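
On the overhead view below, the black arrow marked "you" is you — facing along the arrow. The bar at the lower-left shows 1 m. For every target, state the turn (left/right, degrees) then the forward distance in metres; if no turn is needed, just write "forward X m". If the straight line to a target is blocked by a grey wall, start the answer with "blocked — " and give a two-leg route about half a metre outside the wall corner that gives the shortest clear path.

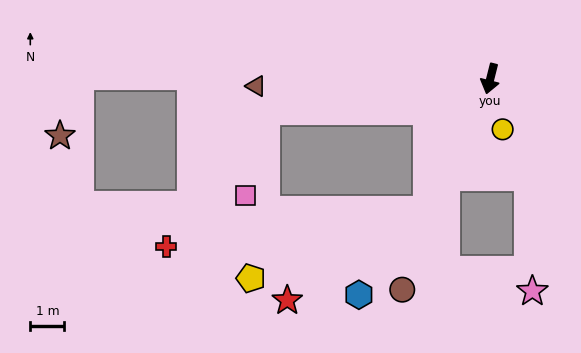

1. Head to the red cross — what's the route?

blocked — turn right 68°, forward 6.6 m, then turn left 46°, forward 4.9 m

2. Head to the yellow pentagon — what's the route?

blocked — turn right 11°, forward 4.3 m, then turn right 44°, forward 5.5 m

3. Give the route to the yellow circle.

turn left 28°, forward 1.5 m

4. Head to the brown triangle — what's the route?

turn right 74°, forward 6.9 m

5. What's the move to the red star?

blocked — turn right 11°, forward 4.3 m, then turn right 32°, forward 4.9 m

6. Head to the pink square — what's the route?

blocked — turn right 68°, forward 6.6 m, then turn left 69°, forward 2.5 m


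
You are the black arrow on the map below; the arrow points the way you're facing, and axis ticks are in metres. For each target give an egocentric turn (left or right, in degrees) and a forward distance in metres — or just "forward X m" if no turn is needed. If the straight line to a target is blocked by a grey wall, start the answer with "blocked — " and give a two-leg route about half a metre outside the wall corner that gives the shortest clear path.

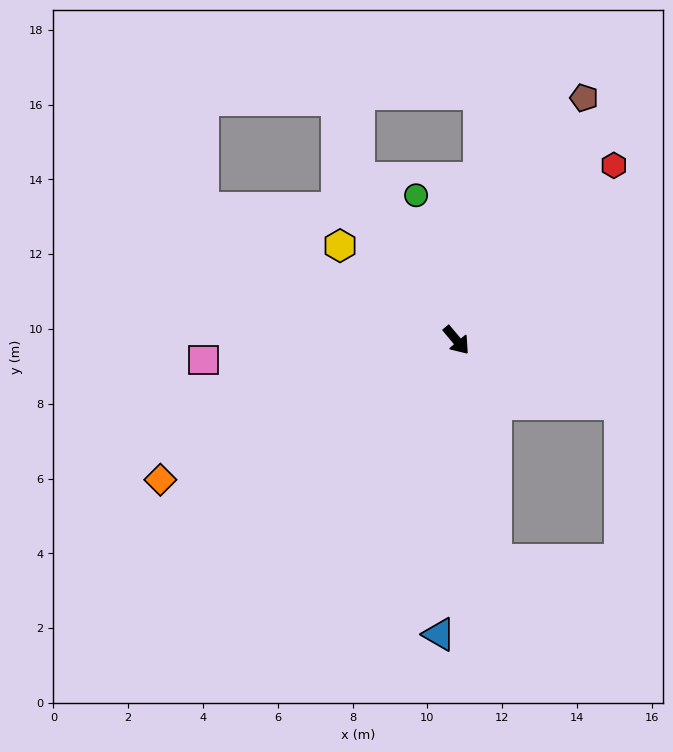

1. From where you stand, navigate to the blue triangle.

turn right 43°, forward 7.9 m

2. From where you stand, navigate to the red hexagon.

turn left 98°, forward 6.3 m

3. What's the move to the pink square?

turn right 125°, forward 6.8 m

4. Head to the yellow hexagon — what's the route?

turn right 169°, forward 4.0 m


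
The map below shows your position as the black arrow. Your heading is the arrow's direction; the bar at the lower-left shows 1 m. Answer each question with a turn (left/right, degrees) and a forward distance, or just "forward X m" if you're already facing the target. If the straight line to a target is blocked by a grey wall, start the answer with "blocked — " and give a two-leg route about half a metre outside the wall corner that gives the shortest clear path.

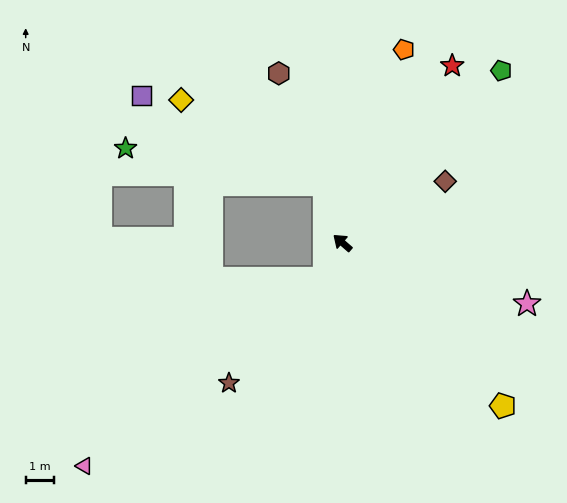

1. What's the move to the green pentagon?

turn right 92°, forward 8.4 m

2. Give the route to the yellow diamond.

blocked — turn right 32°, forward 2.2 m, then turn left 43°, forward 6.0 m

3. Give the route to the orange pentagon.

turn right 67°, forward 7.3 m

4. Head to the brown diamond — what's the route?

turn right 108°, forward 4.3 m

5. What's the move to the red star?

turn right 81°, forward 7.5 m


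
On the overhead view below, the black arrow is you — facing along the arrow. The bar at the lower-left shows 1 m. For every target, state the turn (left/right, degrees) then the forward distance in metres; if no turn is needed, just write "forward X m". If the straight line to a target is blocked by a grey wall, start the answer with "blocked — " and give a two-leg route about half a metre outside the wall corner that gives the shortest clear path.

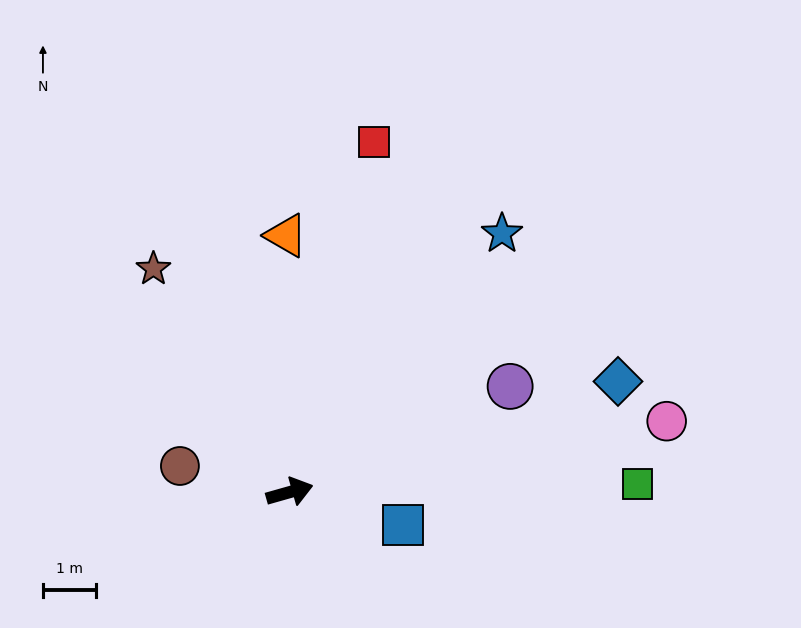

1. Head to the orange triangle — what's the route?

turn left 75°, forward 4.8 m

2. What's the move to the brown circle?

turn left 151°, forward 2.1 m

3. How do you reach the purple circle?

turn left 10°, forward 4.6 m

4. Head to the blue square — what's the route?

turn right 32°, forward 2.2 m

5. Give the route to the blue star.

turn left 35°, forward 6.3 m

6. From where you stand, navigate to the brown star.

turn left 106°, forward 4.9 m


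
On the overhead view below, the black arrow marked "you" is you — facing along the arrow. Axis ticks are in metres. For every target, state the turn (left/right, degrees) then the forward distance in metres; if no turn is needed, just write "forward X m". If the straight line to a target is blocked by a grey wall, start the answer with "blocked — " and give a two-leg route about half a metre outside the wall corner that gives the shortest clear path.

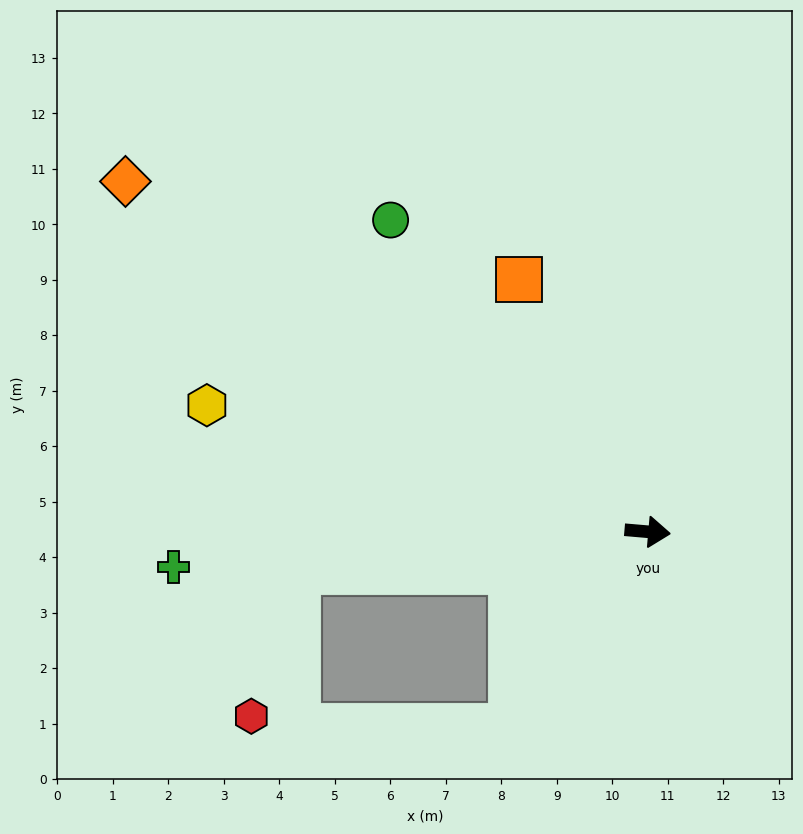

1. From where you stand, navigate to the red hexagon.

blocked — turn right 169°, forward 6.4 m, then turn left 66°, forward 2.7 m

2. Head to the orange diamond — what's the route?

turn left 151°, forward 11.3 m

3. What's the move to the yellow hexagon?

turn left 169°, forward 8.3 m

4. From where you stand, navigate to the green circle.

turn left 134°, forward 7.3 m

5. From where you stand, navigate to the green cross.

turn right 171°, forward 8.6 m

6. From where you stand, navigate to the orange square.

turn left 122°, forward 5.1 m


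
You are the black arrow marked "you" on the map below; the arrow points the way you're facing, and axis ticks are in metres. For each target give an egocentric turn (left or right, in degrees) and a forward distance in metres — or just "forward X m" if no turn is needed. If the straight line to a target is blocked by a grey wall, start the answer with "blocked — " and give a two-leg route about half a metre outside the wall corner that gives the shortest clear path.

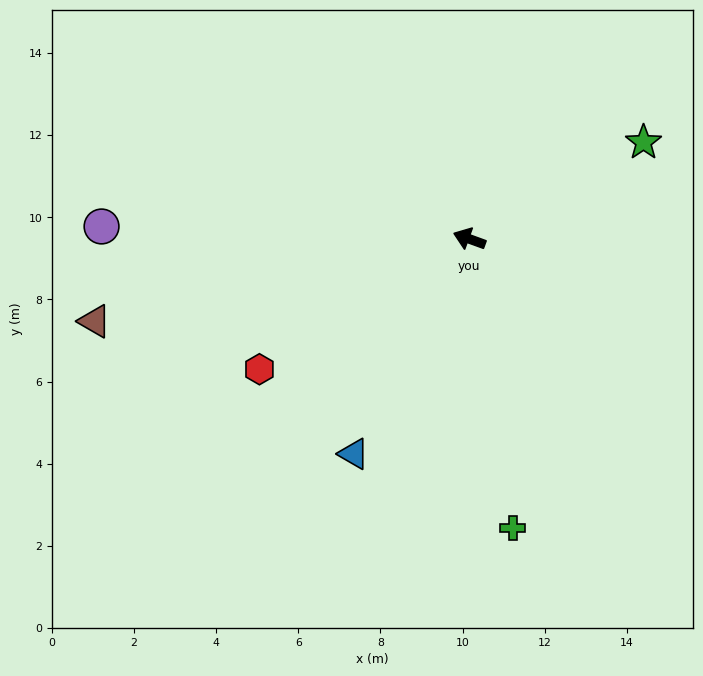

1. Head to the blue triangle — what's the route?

turn left 82°, forward 5.9 m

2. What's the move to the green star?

turn right 131°, forward 4.8 m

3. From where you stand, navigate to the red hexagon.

turn left 52°, forward 6.0 m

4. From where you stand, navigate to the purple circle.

turn left 18°, forward 9.0 m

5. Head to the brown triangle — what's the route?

turn left 32°, forward 9.3 m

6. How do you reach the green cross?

turn left 119°, forward 7.1 m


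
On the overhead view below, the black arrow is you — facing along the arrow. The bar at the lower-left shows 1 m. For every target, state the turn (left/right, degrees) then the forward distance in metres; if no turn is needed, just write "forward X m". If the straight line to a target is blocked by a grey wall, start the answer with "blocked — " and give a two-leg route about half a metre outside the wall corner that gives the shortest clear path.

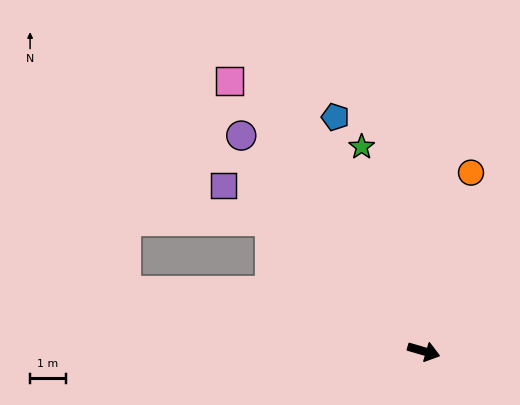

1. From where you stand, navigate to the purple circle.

turn left 147°, forward 8.0 m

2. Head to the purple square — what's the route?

turn left 157°, forward 7.3 m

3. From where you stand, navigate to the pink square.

turn left 142°, forward 9.4 m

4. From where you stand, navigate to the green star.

turn left 123°, forward 6.0 m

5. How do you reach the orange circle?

turn left 91°, forward 5.2 m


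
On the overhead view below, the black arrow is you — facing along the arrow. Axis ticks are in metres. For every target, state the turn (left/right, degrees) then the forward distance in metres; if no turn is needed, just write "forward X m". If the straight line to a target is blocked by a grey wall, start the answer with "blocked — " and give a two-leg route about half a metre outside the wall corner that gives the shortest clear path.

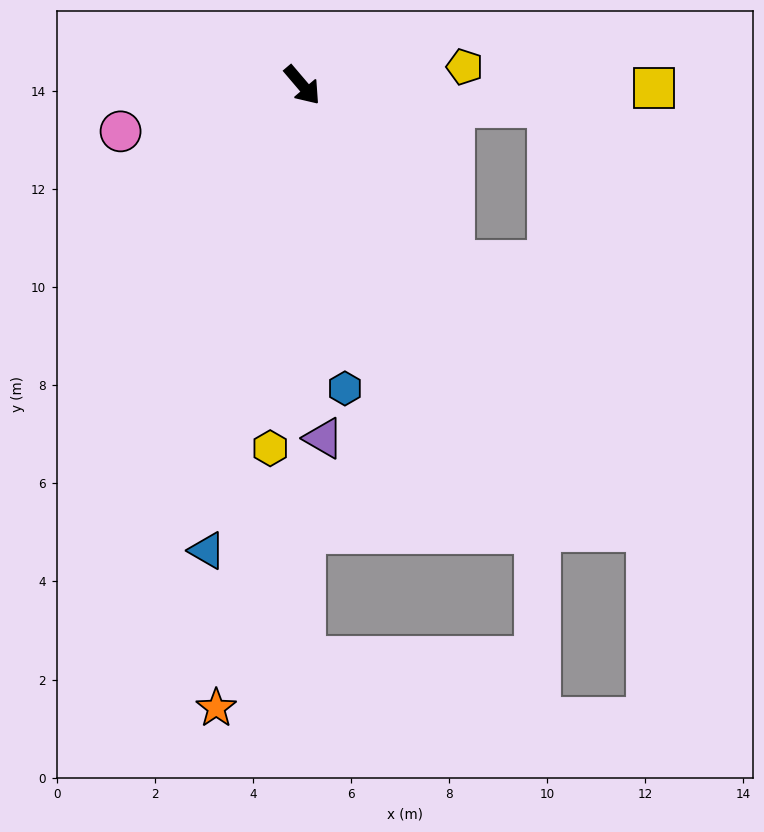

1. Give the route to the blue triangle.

turn right 52°, forward 9.7 m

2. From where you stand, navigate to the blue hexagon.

turn right 32°, forward 6.2 m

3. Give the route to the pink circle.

turn right 116°, forward 3.8 m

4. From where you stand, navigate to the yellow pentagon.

turn left 56°, forward 3.3 m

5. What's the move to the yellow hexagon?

turn right 45°, forward 7.4 m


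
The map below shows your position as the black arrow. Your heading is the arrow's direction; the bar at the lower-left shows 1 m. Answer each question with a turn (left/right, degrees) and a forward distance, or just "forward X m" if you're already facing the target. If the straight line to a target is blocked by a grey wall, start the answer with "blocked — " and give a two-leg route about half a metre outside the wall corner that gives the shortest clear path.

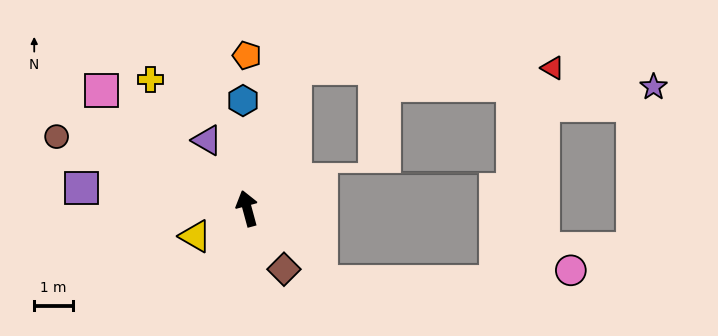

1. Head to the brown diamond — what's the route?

turn right 164°, forward 1.8 m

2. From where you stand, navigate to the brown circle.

turn left 54°, forward 5.2 m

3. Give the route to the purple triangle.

turn left 15°, forward 2.0 m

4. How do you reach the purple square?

turn left 68°, forward 4.3 m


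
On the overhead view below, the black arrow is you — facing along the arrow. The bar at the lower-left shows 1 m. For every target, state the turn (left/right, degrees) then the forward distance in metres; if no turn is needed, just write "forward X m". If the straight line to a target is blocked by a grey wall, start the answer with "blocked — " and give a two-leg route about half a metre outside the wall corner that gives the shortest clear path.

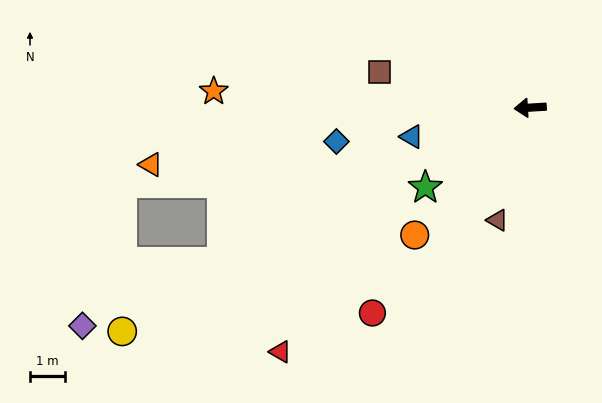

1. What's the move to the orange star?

turn right 6°, forward 9.2 m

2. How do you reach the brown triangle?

turn left 70°, forward 3.4 m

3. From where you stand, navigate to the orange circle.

turn left 44°, forward 5.0 m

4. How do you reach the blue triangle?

turn left 10°, forward 3.5 m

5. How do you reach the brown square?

turn right 17°, forward 4.5 m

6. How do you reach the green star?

turn left 34°, forward 3.8 m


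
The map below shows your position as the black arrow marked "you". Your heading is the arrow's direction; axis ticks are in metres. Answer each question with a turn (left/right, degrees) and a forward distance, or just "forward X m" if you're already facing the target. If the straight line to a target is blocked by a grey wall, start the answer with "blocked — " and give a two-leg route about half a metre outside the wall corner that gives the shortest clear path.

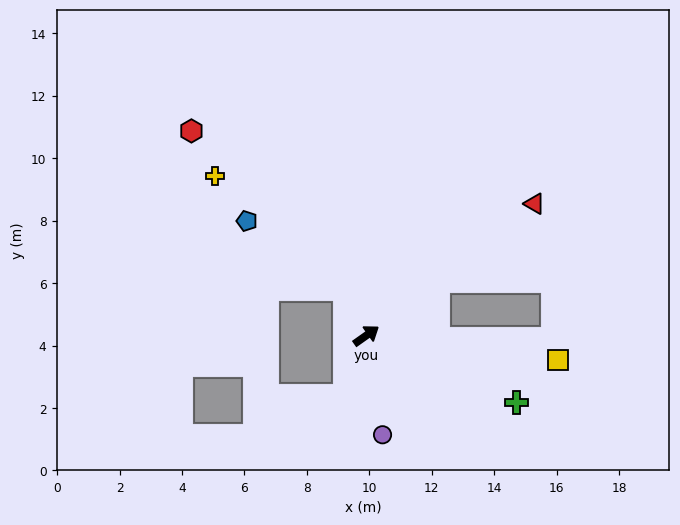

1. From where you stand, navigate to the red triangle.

turn left 3°, forward 6.8 m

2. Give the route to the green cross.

turn right 59°, forward 5.3 m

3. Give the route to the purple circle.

turn right 116°, forward 3.2 m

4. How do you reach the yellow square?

turn right 42°, forward 6.2 m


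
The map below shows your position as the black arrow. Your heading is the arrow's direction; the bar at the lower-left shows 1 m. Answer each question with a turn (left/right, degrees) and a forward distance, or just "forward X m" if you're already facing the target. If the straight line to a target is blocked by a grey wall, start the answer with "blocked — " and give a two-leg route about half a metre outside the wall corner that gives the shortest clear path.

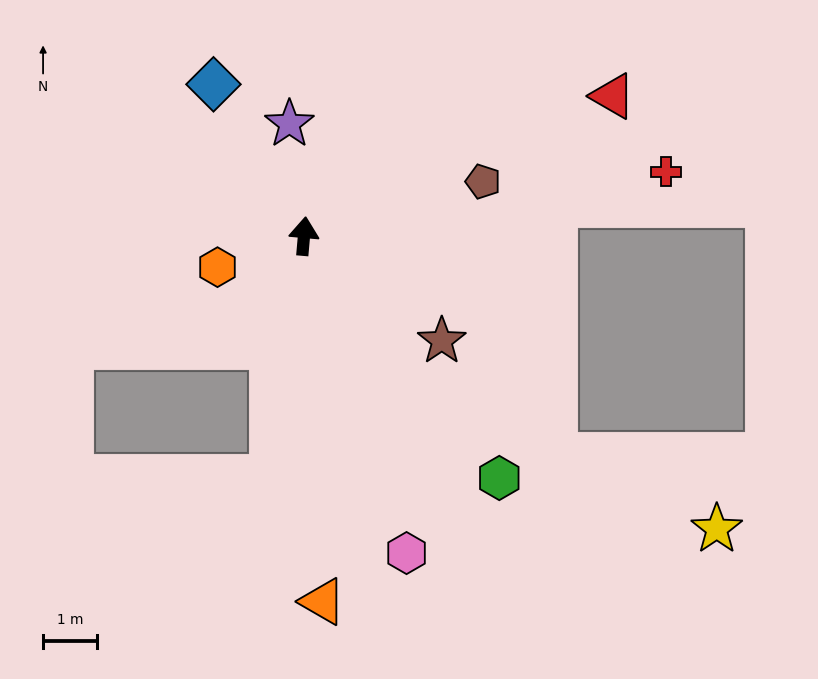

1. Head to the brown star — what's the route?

turn right 122°, forward 3.2 m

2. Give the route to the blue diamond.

turn left 36°, forward 3.3 m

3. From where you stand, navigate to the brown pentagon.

turn right 68°, forward 3.5 m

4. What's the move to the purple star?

turn left 12°, forward 2.1 m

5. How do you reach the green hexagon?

turn right 136°, forward 5.8 m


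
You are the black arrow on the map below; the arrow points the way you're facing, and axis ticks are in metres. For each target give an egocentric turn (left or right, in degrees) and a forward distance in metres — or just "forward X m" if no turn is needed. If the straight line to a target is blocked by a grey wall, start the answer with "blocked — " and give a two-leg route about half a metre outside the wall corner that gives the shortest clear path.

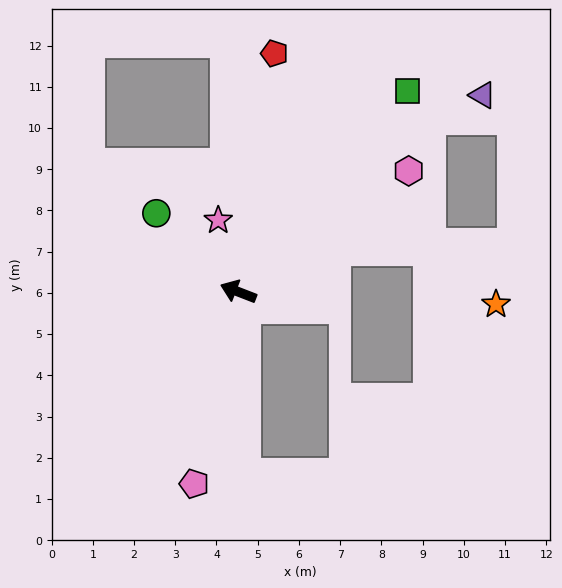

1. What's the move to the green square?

turn right 109°, forward 6.4 m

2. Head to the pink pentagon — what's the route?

turn left 98°, forward 4.8 m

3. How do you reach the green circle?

turn right 23°, forward 2.8 m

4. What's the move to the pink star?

turn right 53°, forward 1.8 m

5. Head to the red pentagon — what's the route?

turn right 77°, forward 5.8 m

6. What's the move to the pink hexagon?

turn right 123°, forward 5.1 m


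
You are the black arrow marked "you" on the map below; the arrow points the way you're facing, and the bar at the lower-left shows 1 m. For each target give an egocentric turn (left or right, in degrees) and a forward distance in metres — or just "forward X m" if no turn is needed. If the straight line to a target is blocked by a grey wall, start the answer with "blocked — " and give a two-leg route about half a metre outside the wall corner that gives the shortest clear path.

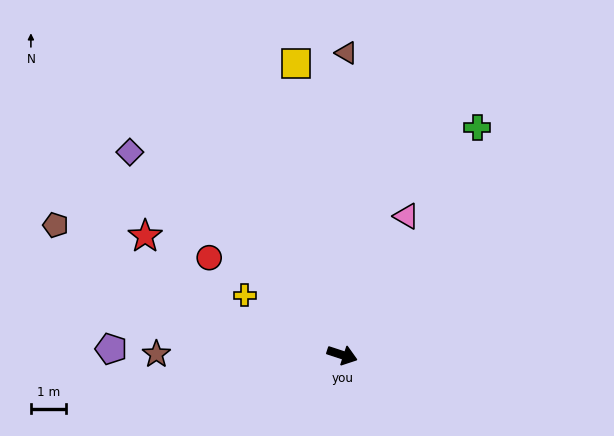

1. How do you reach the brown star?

turn right 162°, forward 5.2 m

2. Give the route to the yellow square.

turn left 117°, forward 8.3 m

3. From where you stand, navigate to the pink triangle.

turn left 83°, forward 4.3 m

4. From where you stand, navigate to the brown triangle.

turn left 107°, forward 8.5 m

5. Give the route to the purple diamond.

turn left 154°, forward 8.3 m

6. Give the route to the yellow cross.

turn left 167°, forward 3.2 m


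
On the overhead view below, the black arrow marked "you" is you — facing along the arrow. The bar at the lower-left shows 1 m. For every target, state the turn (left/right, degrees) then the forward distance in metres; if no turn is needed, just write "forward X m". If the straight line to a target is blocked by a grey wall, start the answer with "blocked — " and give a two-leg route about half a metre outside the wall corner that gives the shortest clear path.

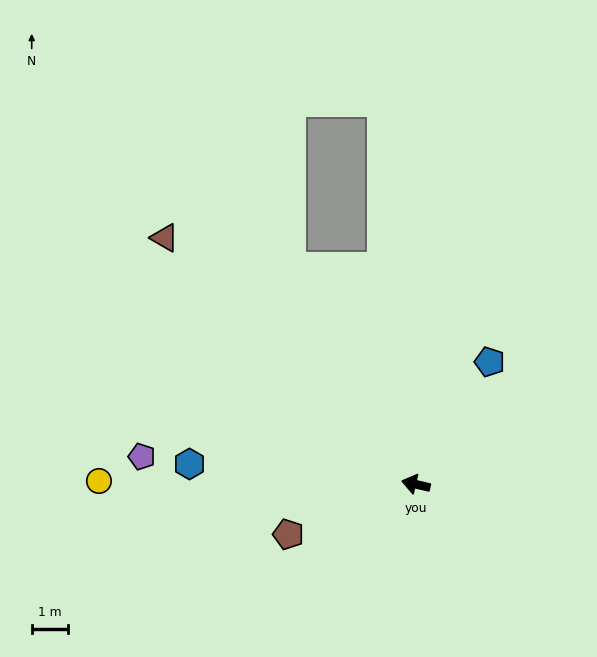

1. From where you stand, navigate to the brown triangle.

turn right 31°, forward 9.6 m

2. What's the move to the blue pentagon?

turn right 108°, forward 3.9 m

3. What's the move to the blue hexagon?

turn left 8°, forward 6.2 m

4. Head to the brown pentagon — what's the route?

turn left 35°, forward 3.8 m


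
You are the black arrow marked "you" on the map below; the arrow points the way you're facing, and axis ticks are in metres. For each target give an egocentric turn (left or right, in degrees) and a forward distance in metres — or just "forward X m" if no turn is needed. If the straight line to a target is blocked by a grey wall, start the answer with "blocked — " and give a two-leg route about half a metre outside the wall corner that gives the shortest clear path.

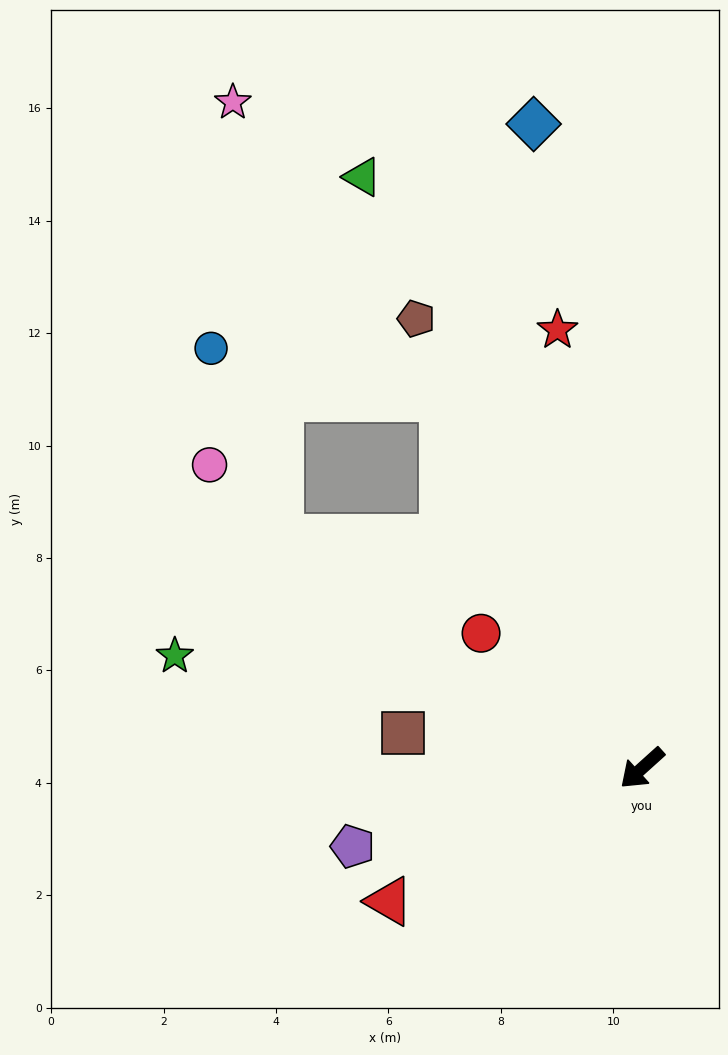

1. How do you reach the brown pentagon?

turn right 105°, forward 8.9 m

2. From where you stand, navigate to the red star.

turn right 121°, forward 7.9 m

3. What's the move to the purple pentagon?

turn right 27°, forward 5.3 m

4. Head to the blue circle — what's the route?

blocked — turn right 74°, forward 7.6 m, then turn right 38°, forward 3.6 m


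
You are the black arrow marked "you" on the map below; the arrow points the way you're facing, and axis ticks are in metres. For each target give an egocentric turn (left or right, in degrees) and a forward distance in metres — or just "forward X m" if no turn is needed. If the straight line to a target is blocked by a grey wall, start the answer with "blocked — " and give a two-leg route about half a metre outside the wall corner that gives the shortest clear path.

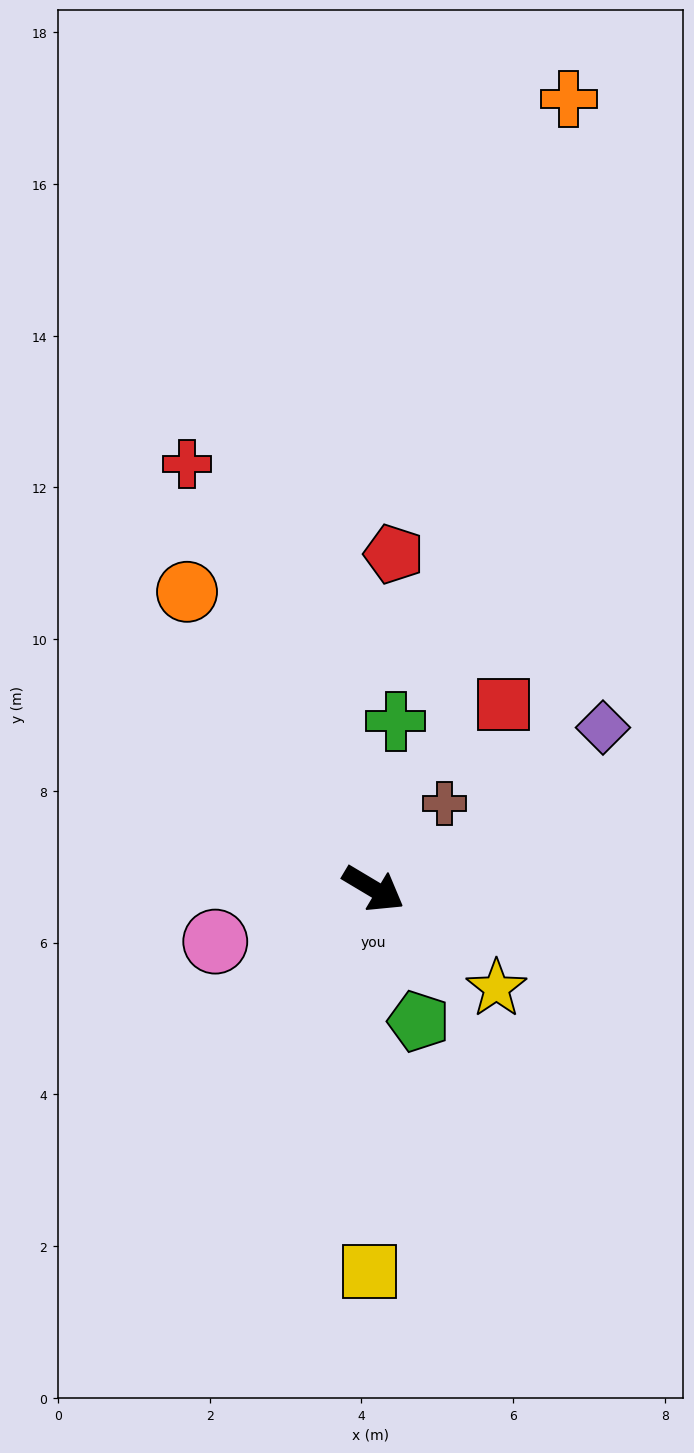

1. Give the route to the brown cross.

turn left 81°, forward 1.5 m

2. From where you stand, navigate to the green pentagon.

turn right 40°, forward 1.8 m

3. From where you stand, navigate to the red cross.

turn left 145°, forward 6.1 m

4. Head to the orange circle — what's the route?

turn left 153°, forward 4.6 m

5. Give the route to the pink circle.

turn right 131°, forward 2.2 m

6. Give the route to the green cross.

turn left 113°, forward 2.2 m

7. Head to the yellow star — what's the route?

turn right 8°, forward 2.1 m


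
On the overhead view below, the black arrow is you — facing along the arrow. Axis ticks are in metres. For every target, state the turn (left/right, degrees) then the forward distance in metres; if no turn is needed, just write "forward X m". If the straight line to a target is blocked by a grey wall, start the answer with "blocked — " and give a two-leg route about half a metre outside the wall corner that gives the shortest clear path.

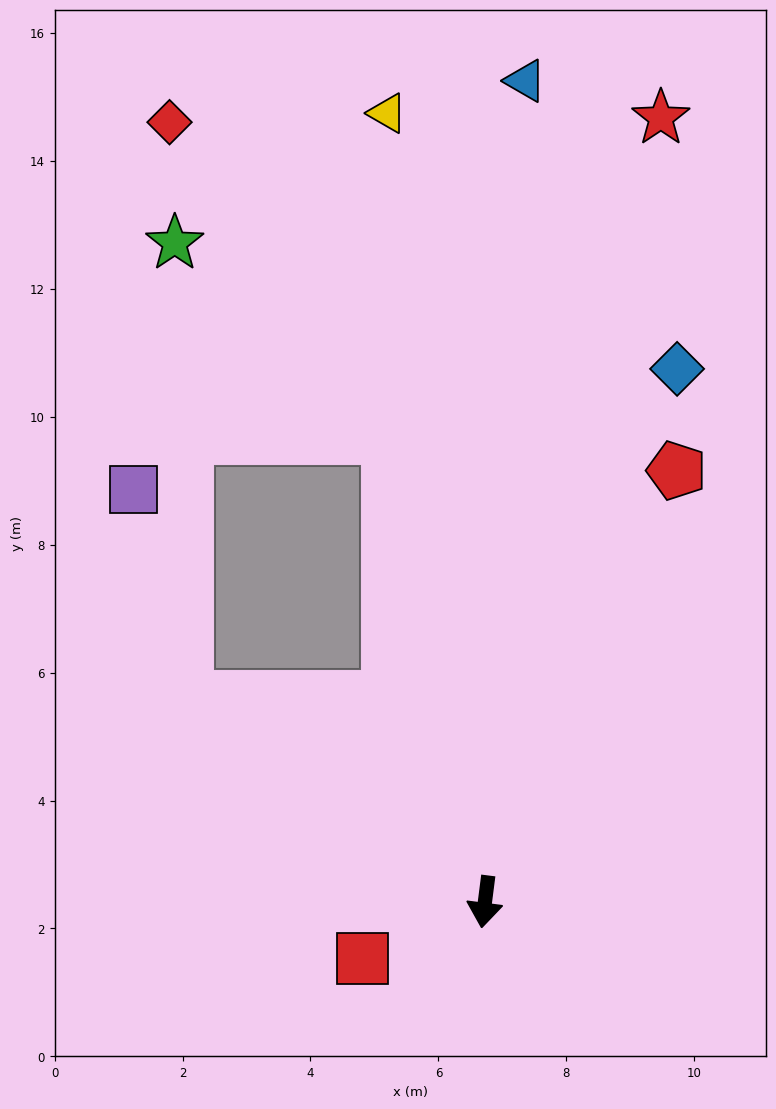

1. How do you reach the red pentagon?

turn left 163°, forward 7.4 m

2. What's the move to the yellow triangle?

turn right 166°, forward 12.4 m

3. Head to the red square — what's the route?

turn right 58°, forward 2.1 m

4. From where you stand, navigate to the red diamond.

blocked — turn right 161°, forward 7.4 m, then turn left 23°, forward 6.0 m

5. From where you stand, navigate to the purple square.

blocked — turn right 117°, forward 5.7 m, then turn right 42°, forward 3.4 m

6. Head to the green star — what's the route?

blocked — turn right 161°, forward 7.4 m, then turn left 36°, forward 4.5 m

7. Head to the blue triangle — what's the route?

turn right 176°, forward 12.9 m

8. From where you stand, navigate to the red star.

turn left 175°, forward 12.6 m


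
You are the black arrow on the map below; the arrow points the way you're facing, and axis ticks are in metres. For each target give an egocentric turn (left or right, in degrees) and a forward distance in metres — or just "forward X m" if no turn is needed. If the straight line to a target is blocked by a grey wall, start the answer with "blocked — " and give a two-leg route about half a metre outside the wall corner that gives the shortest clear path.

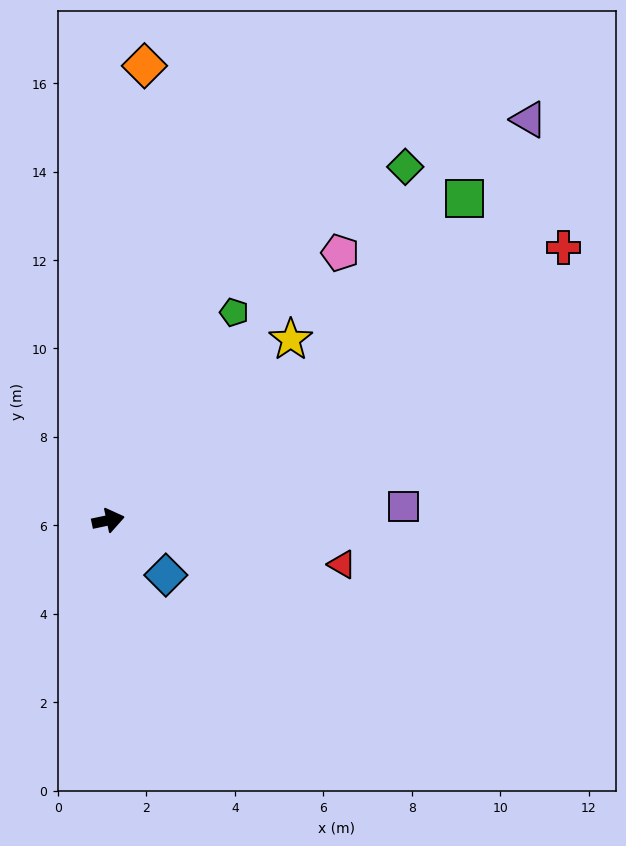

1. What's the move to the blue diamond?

turn right 55°, forward 1.8 m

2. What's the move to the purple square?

turn right 9°, forward 6.7 m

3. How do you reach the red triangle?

turn right 23°, forward 5.4 m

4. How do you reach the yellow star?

turn left 33°, forward 5.8 m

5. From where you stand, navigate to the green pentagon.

turn left 47°, forward 5.5 m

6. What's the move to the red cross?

turn left 19°, forward 12.0 m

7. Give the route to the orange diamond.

turn left 74°, forward 10.3 m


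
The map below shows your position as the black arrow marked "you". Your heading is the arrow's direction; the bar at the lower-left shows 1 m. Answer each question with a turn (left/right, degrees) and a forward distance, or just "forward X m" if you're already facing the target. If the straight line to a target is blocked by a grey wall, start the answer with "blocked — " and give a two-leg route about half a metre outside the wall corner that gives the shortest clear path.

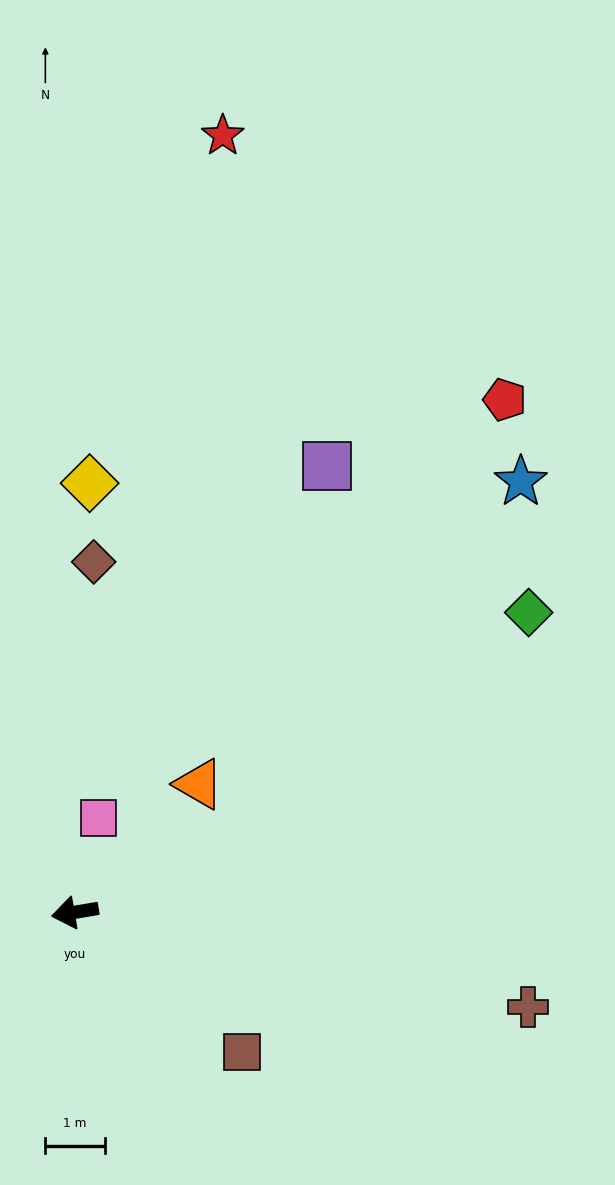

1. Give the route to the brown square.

turn left 130°, forward 3.7 m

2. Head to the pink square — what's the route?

turn right 114°, forward 1.6 m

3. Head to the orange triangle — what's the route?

turn right 144°, forward 3.0 m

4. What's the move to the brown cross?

turn left 159°, forward 7.8 m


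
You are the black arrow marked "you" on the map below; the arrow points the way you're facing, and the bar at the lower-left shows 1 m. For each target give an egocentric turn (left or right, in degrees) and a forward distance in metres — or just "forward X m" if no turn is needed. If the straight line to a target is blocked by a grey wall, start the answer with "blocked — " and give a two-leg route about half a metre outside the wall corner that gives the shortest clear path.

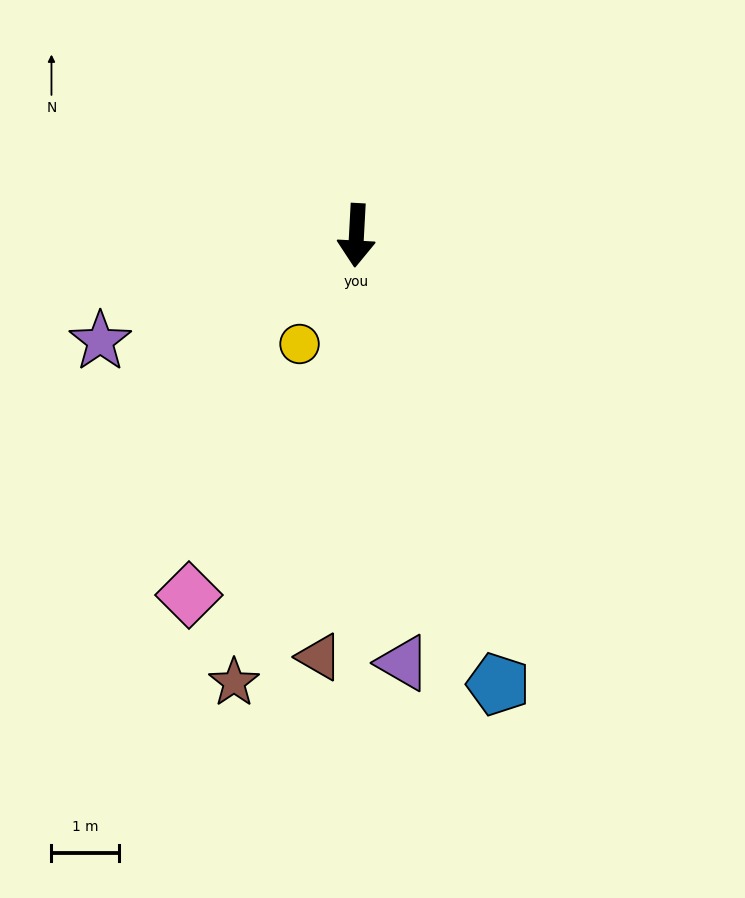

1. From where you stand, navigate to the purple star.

turn right 64°, forward 4.1 m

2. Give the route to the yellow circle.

turn right 25°, forward 1.8 m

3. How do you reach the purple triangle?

turn left 9°, forward 6.4 m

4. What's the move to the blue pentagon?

turn left 21°, forward 7.0 m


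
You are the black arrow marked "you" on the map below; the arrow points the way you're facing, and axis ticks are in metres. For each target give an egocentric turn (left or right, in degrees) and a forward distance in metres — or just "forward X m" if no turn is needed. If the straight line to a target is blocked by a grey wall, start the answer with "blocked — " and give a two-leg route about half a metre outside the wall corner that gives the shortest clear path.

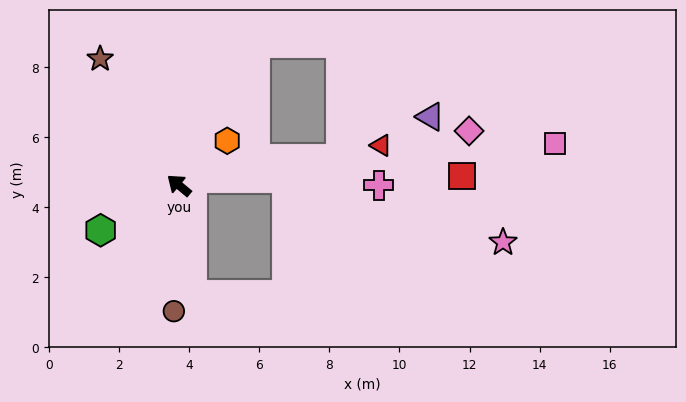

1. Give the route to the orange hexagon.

turn right 97°, forward 1.9 m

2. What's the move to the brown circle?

turn left 128°, forward 3.6 m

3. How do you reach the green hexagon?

turn left 70°, forward 2.6 m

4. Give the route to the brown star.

turn right 18°, forward 4.3 m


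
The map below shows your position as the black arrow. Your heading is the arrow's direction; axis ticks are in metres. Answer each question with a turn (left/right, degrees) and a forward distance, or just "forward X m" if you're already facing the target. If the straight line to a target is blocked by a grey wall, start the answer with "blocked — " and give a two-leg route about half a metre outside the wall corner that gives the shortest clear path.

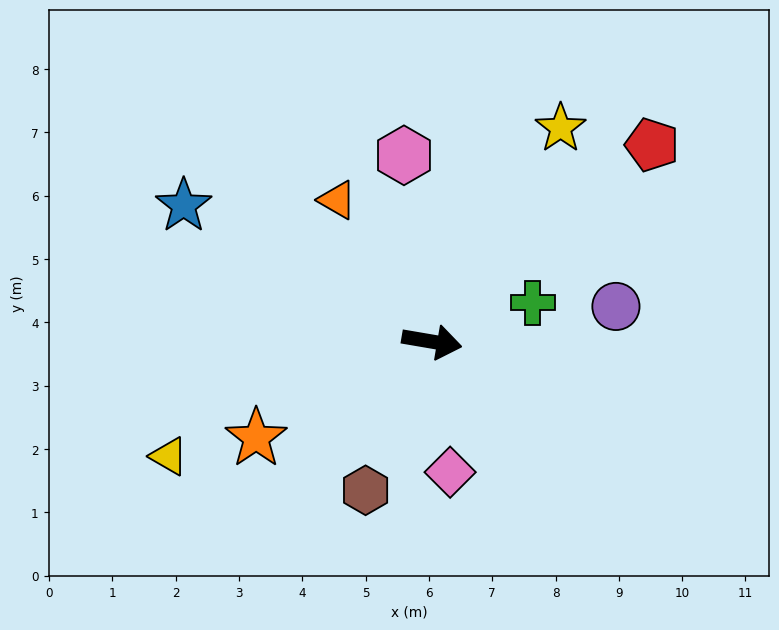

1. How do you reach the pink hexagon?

turn left 108°, forward 3.0 m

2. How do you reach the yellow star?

turn left 69°, forward 3.9 m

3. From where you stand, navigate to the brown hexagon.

turn right 104°, forward 2.6 m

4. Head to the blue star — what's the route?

turn left 161°, forward 4.5 m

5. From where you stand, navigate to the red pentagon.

turn left 51°, forward 4.7 m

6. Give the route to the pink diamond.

turn right 72°, forward 2.1 m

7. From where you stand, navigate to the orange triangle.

turn left 133°, forward 2.7 m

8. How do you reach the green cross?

turn left 31°, forward 1.7 m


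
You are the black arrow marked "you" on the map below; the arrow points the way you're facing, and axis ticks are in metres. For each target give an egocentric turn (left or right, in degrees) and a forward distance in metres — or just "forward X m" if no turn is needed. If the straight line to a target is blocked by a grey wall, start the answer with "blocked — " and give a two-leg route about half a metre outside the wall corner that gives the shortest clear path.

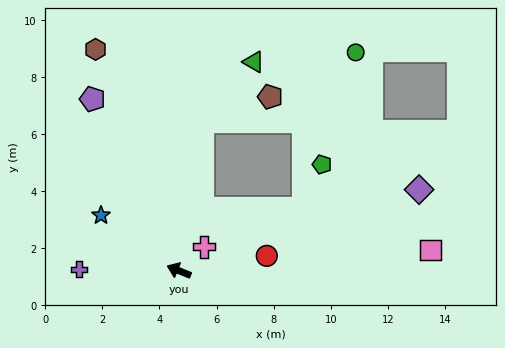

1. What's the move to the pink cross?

turn right 114°, forward 1.2 m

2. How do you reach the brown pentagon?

blocked — turn right 77°, forward 5.3 m, then turn right 61°, forward 2.5 m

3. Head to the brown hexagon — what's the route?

turn right 47°, forward 8.3 m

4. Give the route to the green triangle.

blocked — turn right 77°, forward 5.3 m, then turn right 32°, forward 2.8 m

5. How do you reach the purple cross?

turn left 21°, forward 3.5 m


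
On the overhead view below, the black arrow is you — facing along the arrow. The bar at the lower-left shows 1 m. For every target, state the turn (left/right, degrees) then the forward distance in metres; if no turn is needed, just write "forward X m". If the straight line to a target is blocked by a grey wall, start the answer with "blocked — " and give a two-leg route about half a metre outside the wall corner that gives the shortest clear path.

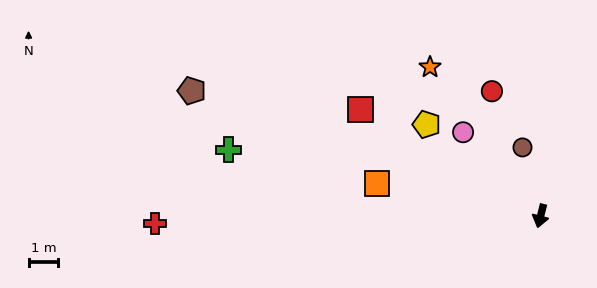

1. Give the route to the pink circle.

turn right 123°, forward 3.8 m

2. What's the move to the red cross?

turn right 75°, forward 12.9 m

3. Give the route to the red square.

turn right 106°, forward 7.0 m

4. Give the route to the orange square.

turn right 87°, forward 5.6 m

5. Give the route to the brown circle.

turn right 151°, forward 2.4 m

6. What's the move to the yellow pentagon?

turn right 115°, forward 4.9 m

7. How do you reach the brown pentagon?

turn right 96°, forward 12.4 m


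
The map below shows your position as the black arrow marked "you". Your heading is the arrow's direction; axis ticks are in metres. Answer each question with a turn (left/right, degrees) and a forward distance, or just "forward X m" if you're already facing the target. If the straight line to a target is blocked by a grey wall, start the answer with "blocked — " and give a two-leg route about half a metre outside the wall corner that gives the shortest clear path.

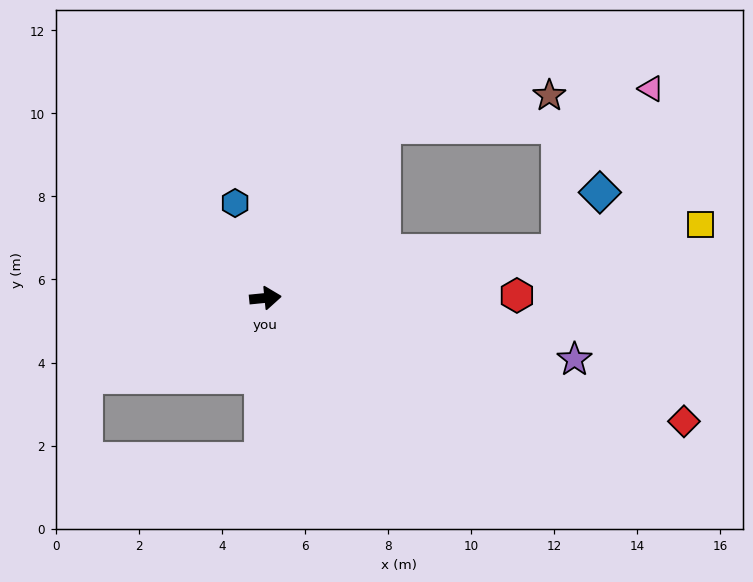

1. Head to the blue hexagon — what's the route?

turn left 102°, forward 2.4 m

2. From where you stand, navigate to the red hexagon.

turn right 5°, forward 6.1 m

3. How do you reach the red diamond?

turn right 22°, forward 10.5 m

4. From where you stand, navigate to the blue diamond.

blocked — turn left 3°, forward 7.1 m, then turn left 47°, forward 1.7 m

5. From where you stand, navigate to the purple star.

turn right 17°, forward 7.6 m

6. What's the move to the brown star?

blocked — turn left 50°, forward 5.0 m, then turn right 45°, forward 4.1 m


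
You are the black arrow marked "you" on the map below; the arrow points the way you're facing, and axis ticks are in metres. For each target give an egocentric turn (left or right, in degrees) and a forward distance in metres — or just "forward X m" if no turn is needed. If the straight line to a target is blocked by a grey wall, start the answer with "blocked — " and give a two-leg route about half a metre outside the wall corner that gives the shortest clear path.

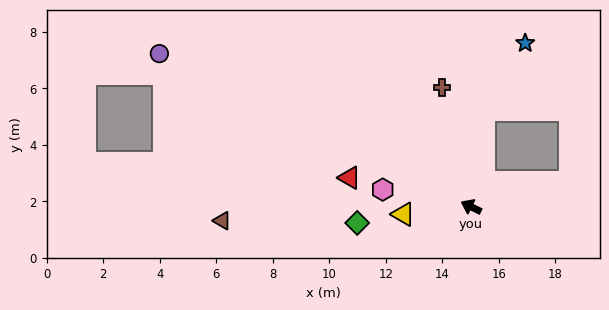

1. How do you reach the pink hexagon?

turn left 15°, forward 3.2 m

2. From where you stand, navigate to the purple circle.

forward 12.3 m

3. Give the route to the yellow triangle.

turn left 32°, forward 2.4 m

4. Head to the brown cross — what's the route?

turn right 50°, forward 4.3 m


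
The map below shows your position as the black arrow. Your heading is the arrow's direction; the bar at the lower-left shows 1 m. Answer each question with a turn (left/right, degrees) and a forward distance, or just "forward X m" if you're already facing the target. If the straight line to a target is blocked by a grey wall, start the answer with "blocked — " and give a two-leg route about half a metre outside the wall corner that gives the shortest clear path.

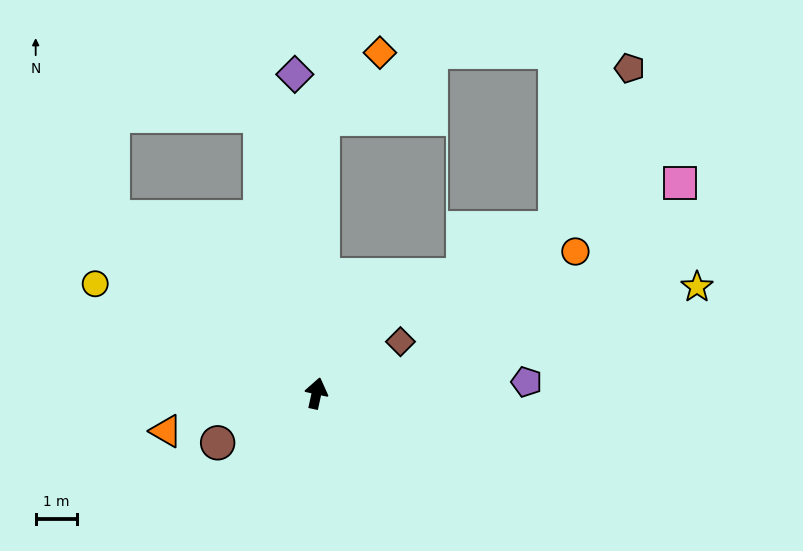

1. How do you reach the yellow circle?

turn left 76°, forward 6.0 m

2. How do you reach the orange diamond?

blocked — turn left 11°, forward 6.6 m, then turn right 40°, forward 2.1 m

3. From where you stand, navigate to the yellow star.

turn right 62°, forward 9.6 m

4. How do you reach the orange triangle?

turn left 116°, forward 3.8 m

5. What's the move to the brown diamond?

turn right 46°, forward 2.4 m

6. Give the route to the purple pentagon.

turn right 75°, forward 5.1 m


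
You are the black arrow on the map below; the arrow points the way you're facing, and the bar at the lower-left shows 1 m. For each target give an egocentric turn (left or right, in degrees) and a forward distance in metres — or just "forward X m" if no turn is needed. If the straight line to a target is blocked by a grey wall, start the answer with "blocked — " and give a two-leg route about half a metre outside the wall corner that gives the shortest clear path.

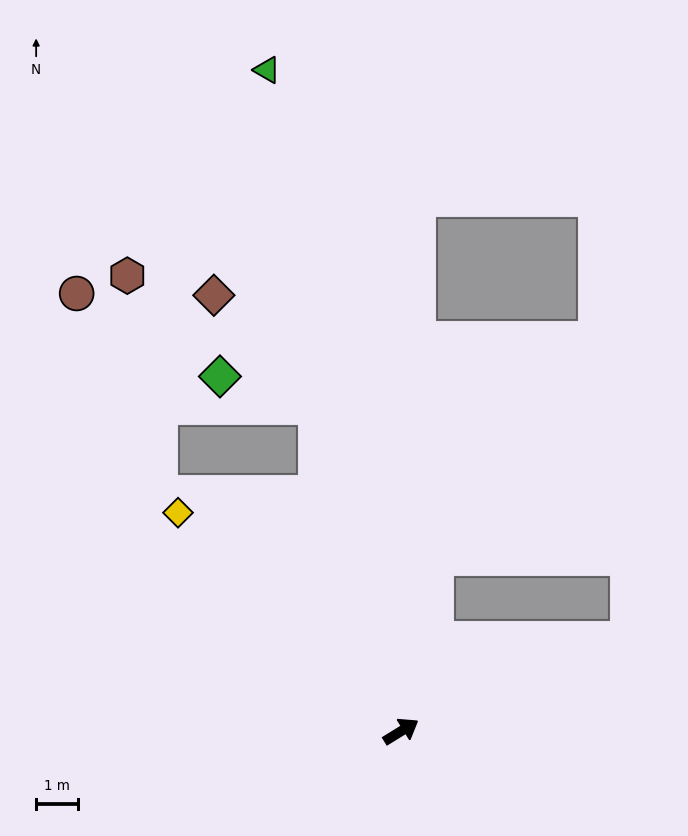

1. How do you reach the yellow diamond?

turn left 104°, forward 7.4 m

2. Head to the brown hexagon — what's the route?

blocked — turn left 73°, forward 7.9 m, then turn left 40°, forward 5.4 m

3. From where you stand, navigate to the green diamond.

blocked — turn left 73°, forward 7.9 m, then turn left 58°, forward 2.4 m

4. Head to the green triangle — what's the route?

turn left 70°, forward 16.0 m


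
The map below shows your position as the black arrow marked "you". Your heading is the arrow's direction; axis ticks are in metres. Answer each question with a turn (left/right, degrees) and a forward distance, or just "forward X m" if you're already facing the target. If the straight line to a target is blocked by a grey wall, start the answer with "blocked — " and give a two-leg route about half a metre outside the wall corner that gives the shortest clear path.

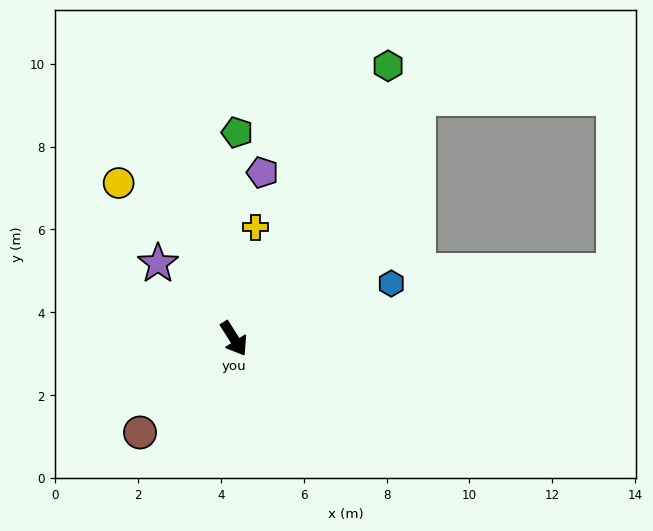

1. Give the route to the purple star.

turn right 167°, forward 2.6 m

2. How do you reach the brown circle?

turn right 77°, forward 3.2 m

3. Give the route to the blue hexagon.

turn left 77°, forward 4.0 m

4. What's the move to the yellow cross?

turn left 137°, forward 2.7 m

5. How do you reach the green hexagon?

turn left 118°, forward 7.6 m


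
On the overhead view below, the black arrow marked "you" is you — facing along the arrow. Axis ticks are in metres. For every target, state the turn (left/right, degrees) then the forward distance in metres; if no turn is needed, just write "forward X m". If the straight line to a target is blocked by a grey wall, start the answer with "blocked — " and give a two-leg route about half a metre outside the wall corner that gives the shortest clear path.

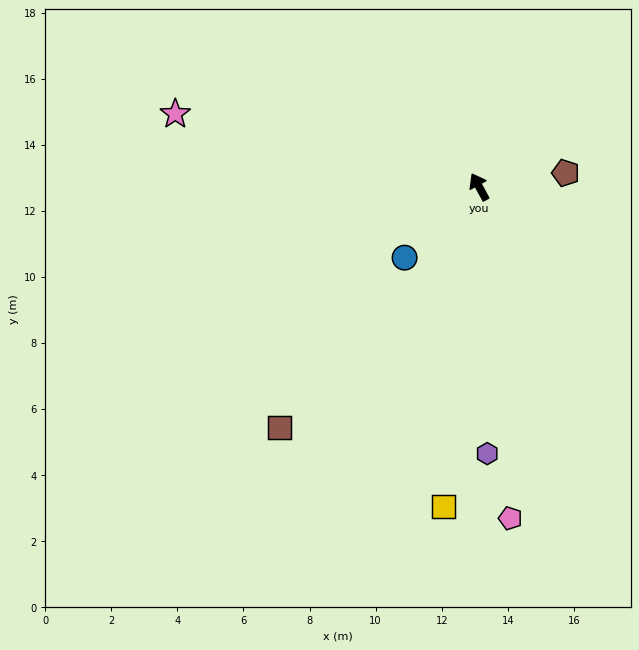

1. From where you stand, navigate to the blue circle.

turn left 105°, forward 3.1 m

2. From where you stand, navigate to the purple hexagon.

turn left 153°, forward 8.1 m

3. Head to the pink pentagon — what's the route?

turn left 157°, forward 10.1 m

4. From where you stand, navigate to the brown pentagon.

turn right 109°, forward 2.7 m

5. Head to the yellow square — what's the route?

turn left 145°, forward 9.7 m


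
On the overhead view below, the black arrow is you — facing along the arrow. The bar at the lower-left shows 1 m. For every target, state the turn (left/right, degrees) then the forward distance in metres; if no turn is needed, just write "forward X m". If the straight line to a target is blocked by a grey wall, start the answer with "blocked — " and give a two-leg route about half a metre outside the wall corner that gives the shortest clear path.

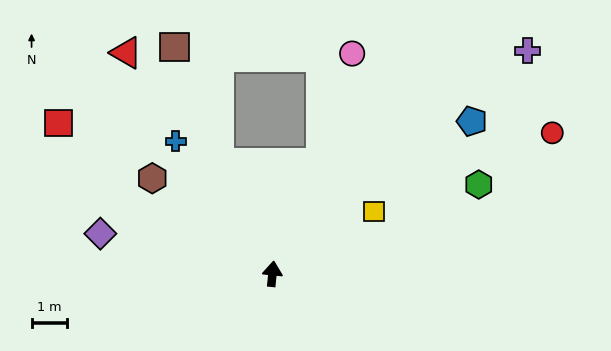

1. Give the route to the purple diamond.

turn left 83°, forward 5.0 m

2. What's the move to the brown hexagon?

turn left 57°, forward 4.3 m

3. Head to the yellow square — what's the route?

turn right 53°, forward 3.3 m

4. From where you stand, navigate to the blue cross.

turn left 42°, forward 4.6 m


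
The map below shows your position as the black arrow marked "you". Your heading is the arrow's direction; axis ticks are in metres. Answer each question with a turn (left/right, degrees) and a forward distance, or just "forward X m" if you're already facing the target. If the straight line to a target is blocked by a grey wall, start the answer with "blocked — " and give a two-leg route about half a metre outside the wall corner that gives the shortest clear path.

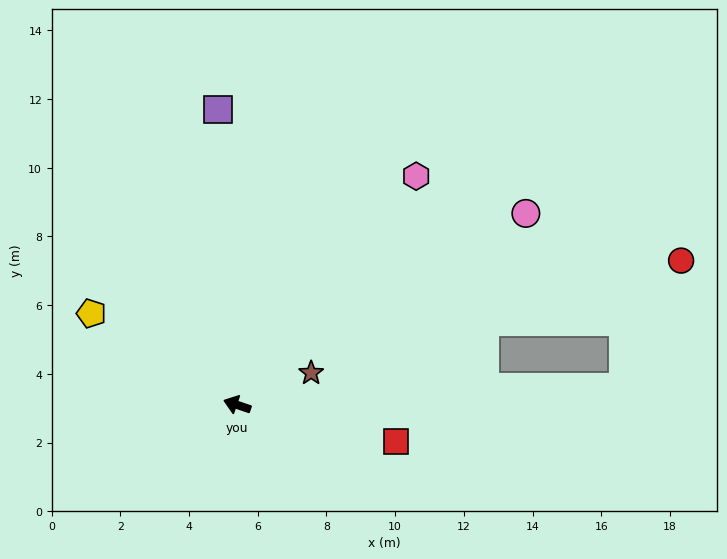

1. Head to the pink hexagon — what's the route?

turn right 109°, forward 8.5 m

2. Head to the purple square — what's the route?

turn right 68°, forward 8.6 m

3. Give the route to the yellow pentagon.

turn right 13°, forward 5.0 m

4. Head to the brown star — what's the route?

turn right 138°, forward 2.3 m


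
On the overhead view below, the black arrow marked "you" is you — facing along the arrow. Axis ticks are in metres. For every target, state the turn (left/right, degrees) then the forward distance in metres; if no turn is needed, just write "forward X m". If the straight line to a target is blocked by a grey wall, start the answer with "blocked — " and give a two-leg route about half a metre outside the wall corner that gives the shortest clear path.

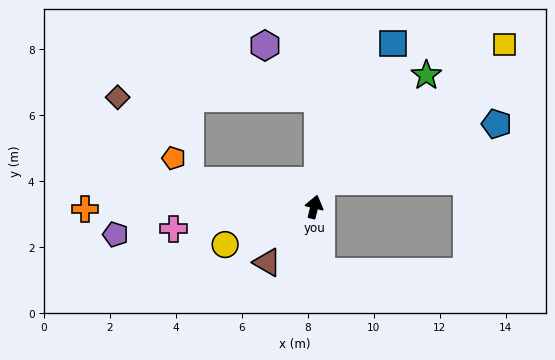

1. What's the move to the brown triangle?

turn left 154°, forward 2.2 m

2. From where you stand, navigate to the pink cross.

turn left 113°, forward 4.3 m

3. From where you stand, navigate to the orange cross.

turn left 104°, forward 6.9 m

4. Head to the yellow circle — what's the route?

turn left 127°, forward 2.9 m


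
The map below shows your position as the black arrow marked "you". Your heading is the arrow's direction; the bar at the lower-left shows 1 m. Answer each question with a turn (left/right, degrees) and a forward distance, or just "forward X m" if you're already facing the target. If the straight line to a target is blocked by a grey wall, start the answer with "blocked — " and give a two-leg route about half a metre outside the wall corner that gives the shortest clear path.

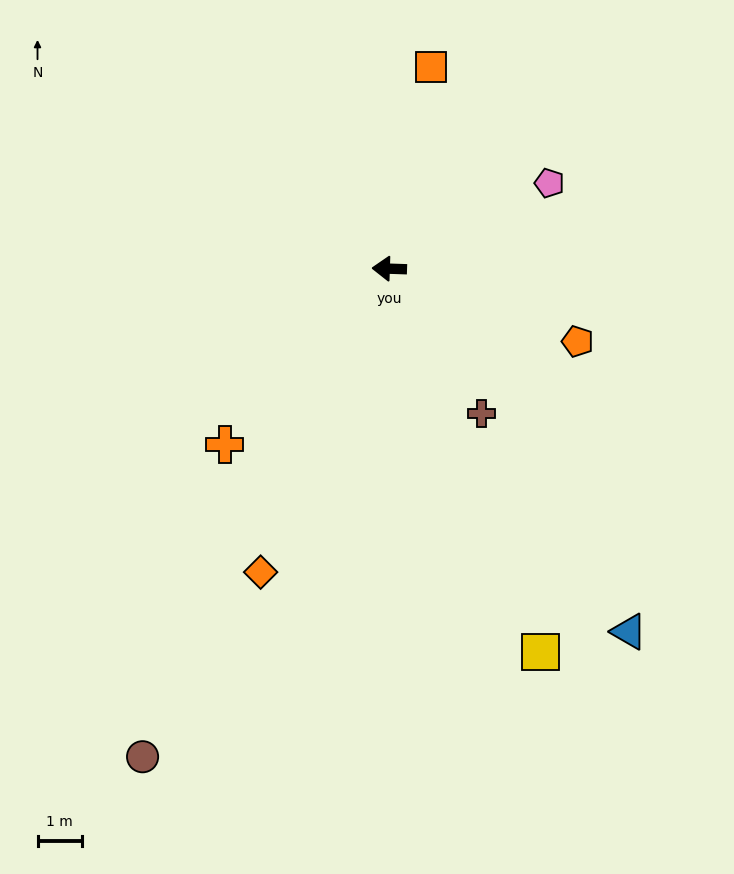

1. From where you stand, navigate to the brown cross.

turn left 124°, forward 3.9 m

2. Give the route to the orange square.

turn right 100°, forward 4.7 m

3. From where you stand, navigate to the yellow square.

turn left 113°, forward 9.4 m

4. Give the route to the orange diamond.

turn left 69°, forward 7.5 m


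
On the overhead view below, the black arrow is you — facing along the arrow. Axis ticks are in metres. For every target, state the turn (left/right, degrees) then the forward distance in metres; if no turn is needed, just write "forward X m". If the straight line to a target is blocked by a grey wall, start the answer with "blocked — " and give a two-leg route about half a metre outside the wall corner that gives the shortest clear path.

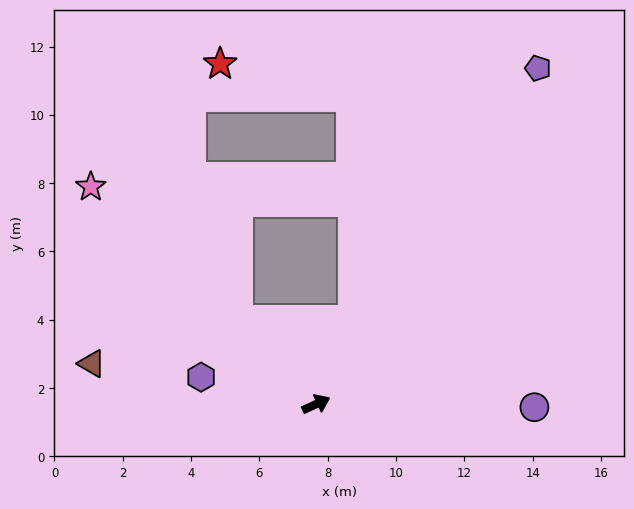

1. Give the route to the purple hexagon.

turn left 142°, forward 3.5 m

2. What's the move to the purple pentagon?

turn left 32°, forward 11.8 m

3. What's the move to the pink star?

turn left 111°, forward 9.2 m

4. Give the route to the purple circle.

turn right 26°, forward 6.4 m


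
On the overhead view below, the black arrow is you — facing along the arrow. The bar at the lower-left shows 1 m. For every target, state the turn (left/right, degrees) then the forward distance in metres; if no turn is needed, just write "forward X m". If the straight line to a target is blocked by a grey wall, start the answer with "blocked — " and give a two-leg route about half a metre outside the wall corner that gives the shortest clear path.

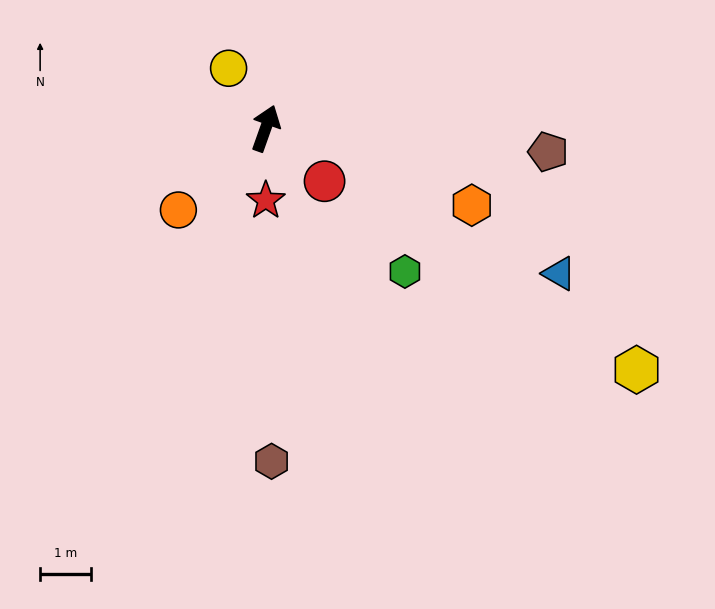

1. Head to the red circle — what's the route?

turn right 112°, forward 1.6 m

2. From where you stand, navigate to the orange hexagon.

turn right 91°, forward 4.3 m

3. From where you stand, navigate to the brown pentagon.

turn right 75°, forward 5.6 m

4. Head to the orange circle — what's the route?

turn left 153°, forward 2.3 m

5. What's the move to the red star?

turn right 160°, forward 1.4 m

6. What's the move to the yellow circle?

turn left 51°, forward 1.4 m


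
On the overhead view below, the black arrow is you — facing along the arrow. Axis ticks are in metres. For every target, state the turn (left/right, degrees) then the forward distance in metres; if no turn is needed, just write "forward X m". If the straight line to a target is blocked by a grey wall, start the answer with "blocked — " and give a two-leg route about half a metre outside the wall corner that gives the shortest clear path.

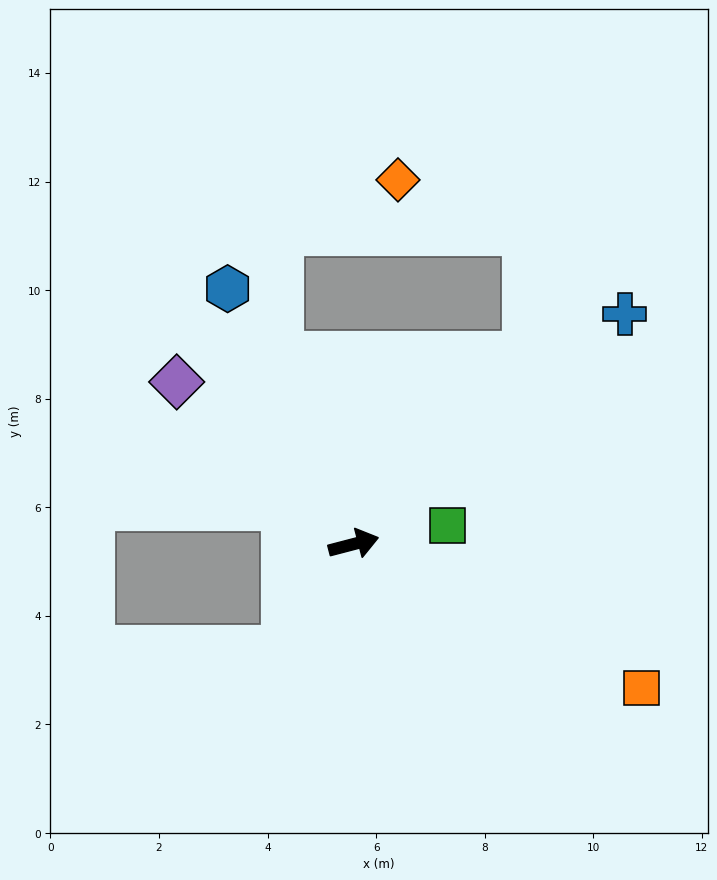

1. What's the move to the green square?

turn right 3°, forward 1.8 m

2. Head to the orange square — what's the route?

turn right 41°, forward 5.9 m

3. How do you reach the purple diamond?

turn left 123°, forward 4.4 m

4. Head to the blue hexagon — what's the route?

turn left 102°, forward 5.2 m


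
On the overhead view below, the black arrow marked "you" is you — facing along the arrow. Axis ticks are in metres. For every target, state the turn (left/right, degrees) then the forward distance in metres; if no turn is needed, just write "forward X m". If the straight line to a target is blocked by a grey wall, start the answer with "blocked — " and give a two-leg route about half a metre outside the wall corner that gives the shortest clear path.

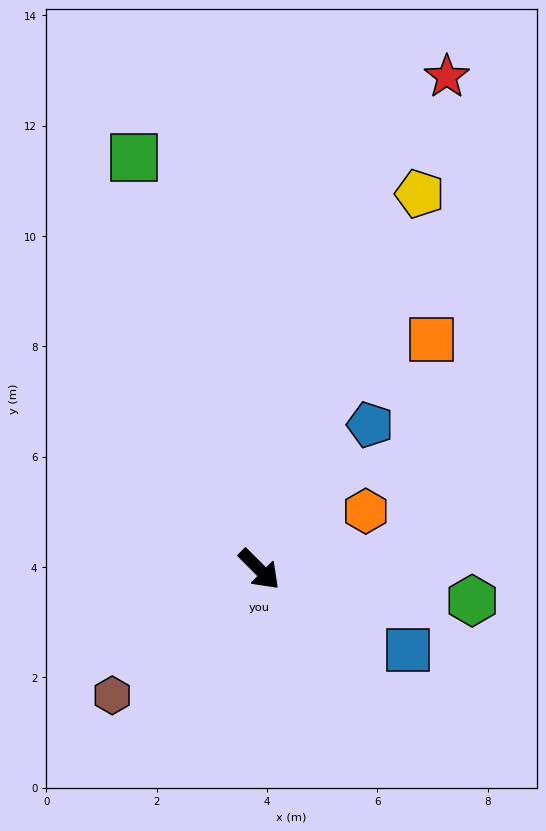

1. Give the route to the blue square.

turn left 17°, forward 3.1 m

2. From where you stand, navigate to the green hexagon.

turn left 37°, forward 3.9 m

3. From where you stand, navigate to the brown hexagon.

turn right 94°, forward 3.5 m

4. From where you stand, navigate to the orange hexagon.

turn left 74°, forward 2.2 m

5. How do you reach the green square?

turn left 152°, forward 7.8 m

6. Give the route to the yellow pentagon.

turn left 112°, forward 7.4 m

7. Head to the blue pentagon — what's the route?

turn left 98°, forward 3.3 m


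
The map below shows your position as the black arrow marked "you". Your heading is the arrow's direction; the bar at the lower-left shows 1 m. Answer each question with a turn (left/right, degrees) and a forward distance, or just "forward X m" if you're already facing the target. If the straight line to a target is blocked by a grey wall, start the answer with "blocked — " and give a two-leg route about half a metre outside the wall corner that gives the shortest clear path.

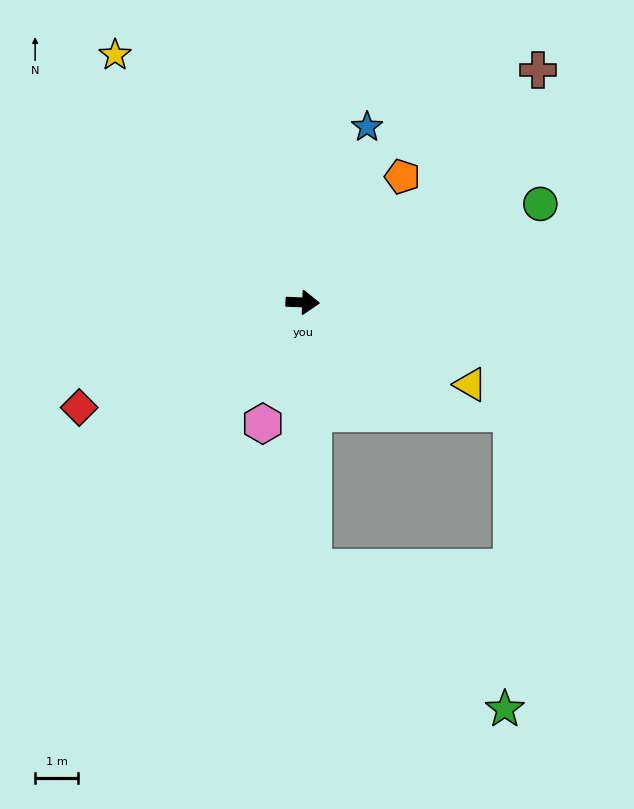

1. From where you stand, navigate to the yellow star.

turn left 129°, forward 7.2 m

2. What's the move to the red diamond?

turn right 153°, forward 5.7 m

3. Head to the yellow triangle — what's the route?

turn right 24°, forward 4.3 m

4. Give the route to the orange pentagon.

turn left 54°, forward 3.7 m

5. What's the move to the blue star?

turn left 72°, forward 4.3 m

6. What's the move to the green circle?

turn left 25°, forward 5.9 m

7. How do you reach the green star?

blocked — turn right 85°, forward 6.1 m, then turn left 51°, forward 5.5 m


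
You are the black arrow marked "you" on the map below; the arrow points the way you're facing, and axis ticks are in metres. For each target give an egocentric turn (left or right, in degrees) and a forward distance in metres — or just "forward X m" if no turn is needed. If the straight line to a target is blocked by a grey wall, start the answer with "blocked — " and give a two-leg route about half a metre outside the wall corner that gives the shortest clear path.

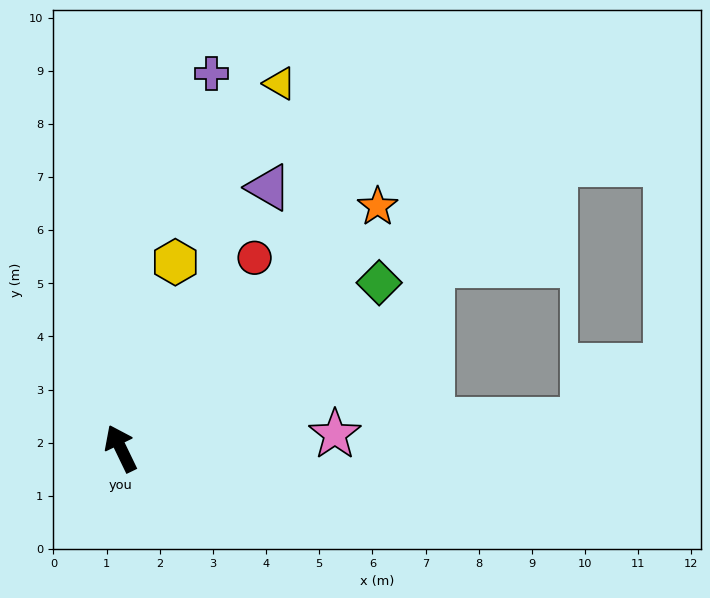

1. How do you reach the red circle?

turn right 61°, forward 4.4 m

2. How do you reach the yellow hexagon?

turn right 42°, forward 3.7 m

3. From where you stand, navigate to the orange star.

turn right 72°, forward 6.6 m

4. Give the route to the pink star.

turn right 112°, forward 4.0 m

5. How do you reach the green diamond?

turn right 83°, forward 5.8 m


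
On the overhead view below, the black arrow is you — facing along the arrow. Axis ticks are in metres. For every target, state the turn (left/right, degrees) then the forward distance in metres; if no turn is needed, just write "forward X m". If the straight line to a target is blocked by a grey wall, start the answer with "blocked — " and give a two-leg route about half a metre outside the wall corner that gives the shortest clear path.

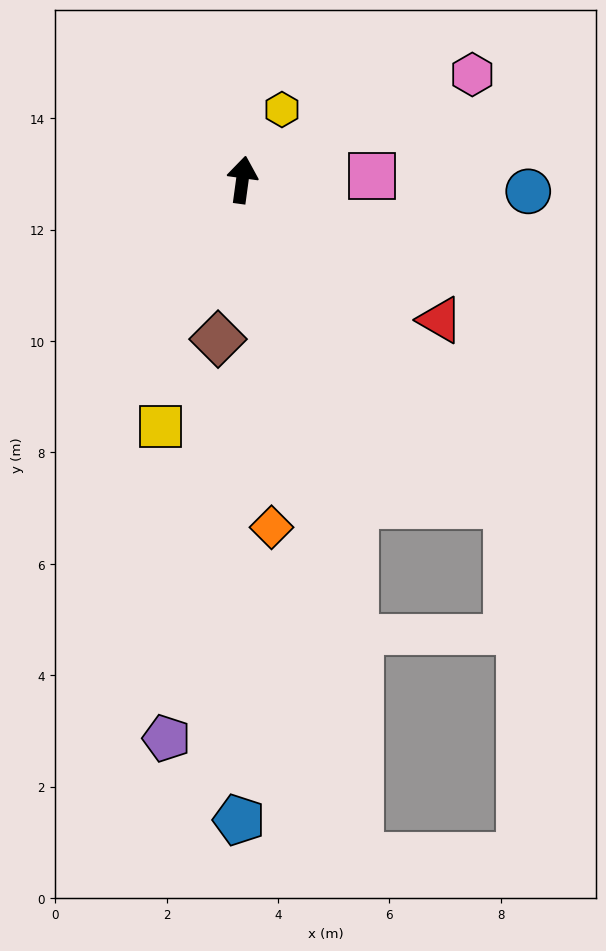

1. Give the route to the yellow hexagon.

turn right 22°, forward 1.4 m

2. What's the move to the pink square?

turn right 81°, forward 2.3 m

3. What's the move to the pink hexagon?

turn right 58°, forward 4.5 m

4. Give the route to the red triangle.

turn right 118°, forward 4.4 m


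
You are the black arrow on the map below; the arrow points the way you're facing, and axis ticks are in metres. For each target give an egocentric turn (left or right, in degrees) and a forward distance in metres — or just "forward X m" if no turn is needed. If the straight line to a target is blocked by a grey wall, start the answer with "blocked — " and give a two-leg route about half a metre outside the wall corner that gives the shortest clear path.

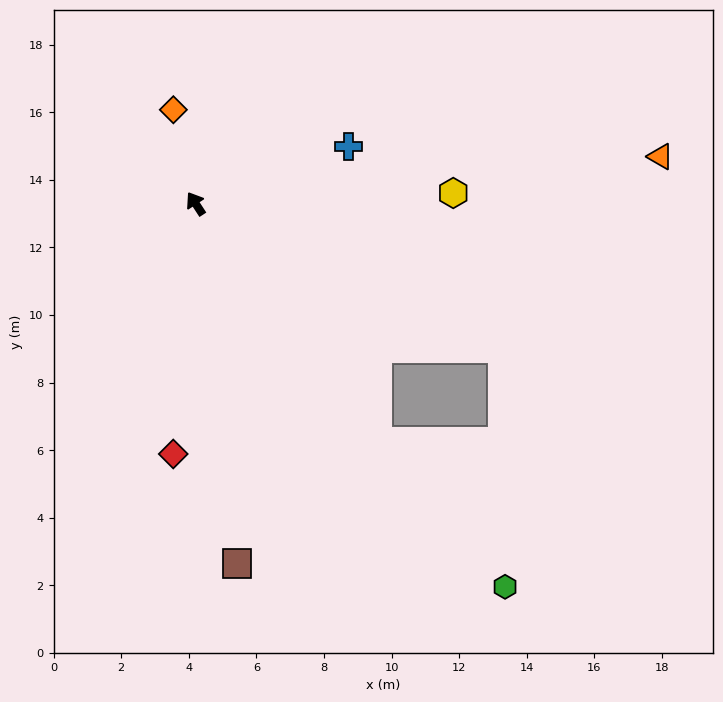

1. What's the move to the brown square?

turn left 153°, forward 10.7 m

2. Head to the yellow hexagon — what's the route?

turn right 121°, forward 7.6 m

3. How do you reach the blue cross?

turn right 103°, forward 4.8 m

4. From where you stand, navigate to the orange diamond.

turn right 20°, forward 2.9 m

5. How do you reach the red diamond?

turn left 142°, forward 7.4 m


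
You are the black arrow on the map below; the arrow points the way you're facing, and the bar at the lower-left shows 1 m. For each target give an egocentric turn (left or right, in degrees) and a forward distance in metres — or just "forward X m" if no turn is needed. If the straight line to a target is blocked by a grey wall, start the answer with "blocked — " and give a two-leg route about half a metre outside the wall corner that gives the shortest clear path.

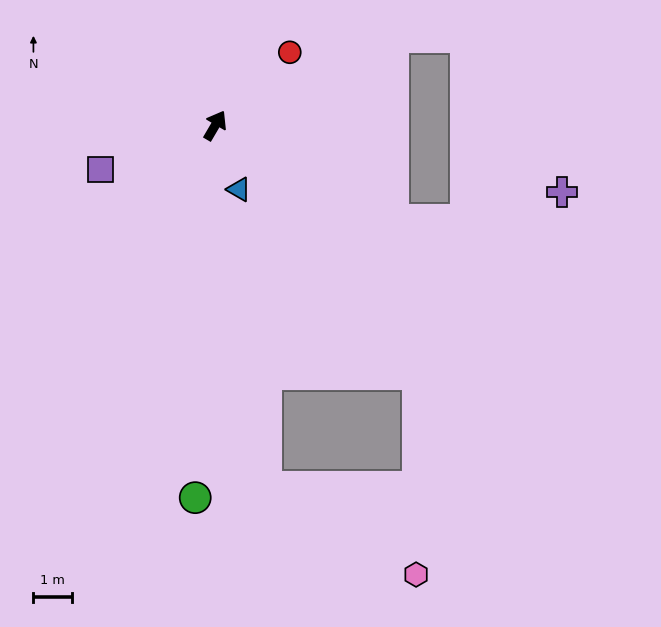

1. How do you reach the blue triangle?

turn right 129°, forward 1.8 m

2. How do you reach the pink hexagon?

blocked — turn right 110°, forward 8.3 m, then turn right 40°, forward 5.2 m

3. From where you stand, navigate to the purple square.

turn left 141°, forward 3.2 m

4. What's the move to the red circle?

turn right 15°, forward 2.7 m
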